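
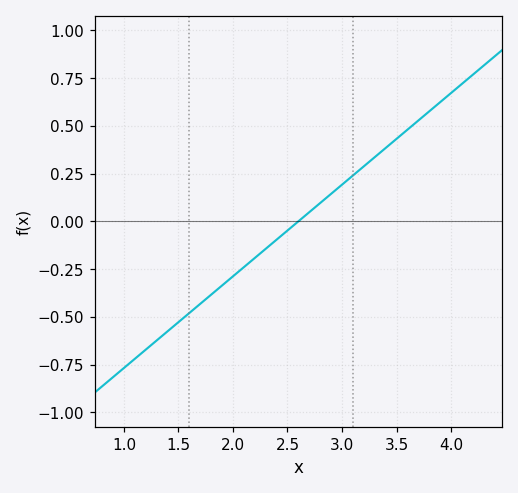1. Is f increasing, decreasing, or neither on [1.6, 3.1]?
increasing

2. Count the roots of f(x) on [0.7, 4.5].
1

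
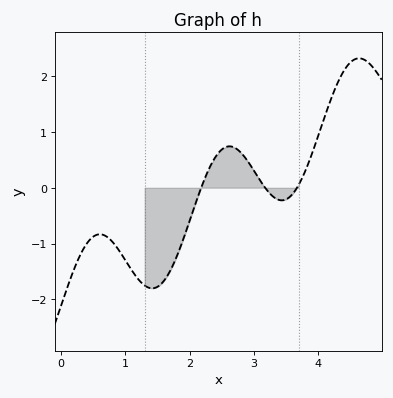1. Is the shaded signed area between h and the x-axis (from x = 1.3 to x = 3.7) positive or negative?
negative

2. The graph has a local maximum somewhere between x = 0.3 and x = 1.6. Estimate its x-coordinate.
0.602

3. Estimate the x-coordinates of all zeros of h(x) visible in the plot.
2.18, 3.18, 3.68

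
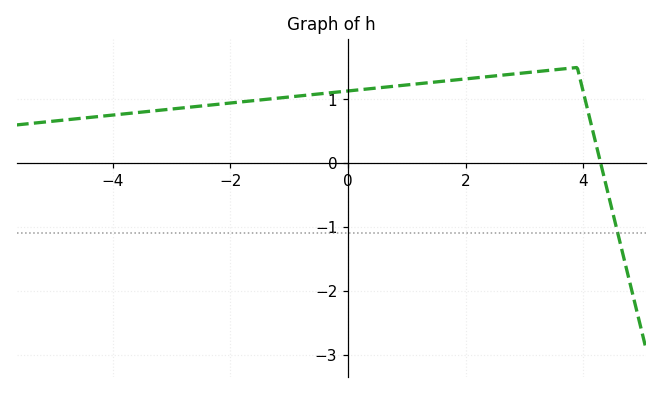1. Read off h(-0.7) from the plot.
1.07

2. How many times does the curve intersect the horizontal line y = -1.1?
1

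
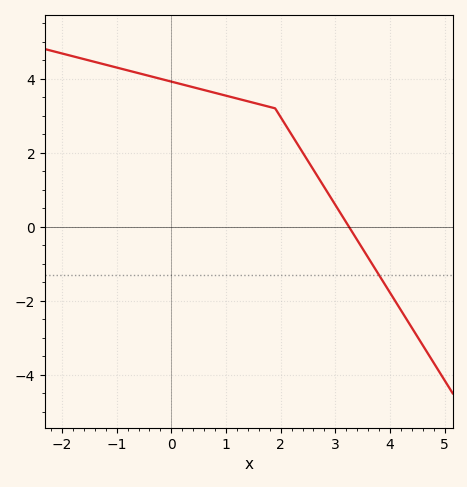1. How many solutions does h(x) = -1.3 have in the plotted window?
1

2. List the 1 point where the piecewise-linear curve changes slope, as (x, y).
(1.9, 3.2)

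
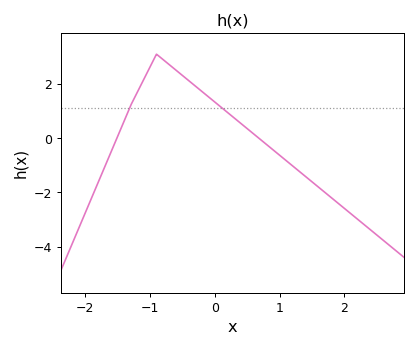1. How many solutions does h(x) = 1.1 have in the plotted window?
2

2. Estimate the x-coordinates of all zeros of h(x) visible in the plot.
-1.5, 0.7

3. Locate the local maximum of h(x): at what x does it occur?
-0.9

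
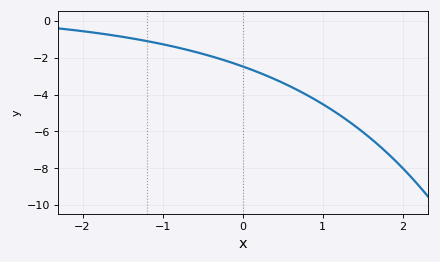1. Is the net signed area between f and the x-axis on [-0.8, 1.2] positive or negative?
negative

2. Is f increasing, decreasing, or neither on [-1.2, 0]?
decreasing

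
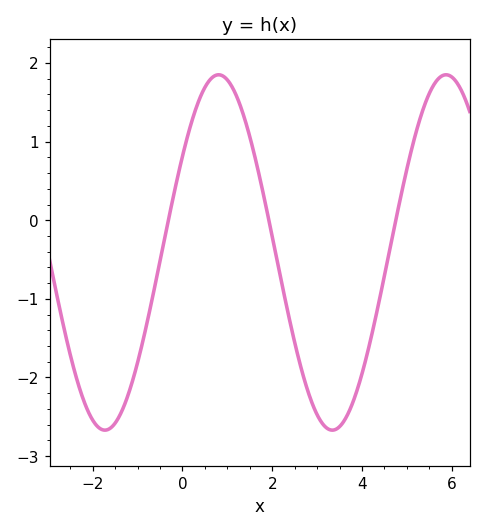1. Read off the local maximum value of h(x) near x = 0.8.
1.85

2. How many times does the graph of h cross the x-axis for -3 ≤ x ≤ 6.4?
3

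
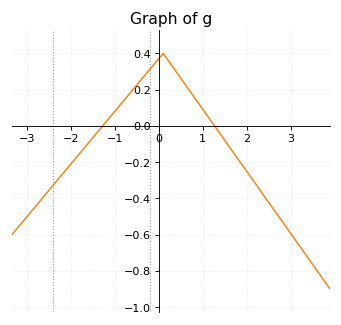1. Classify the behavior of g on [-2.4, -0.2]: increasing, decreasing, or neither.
increasing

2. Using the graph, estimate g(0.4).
0.297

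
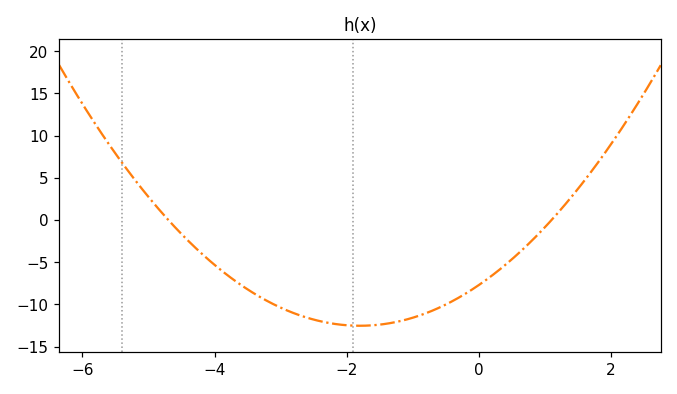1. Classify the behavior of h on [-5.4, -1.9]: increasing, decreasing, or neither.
decreasing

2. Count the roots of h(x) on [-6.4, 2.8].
2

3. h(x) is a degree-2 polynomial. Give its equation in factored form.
y = 1.49(x + 4.7)(x - 1.1)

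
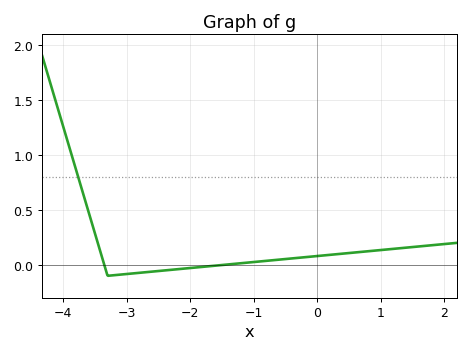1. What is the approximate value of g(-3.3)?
-0.1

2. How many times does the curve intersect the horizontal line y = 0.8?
1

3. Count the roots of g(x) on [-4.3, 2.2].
2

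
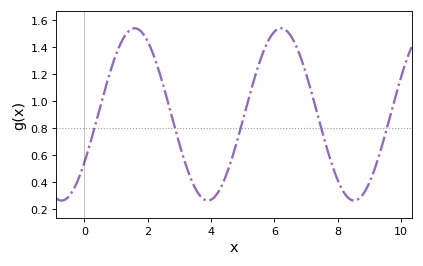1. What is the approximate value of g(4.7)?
0.604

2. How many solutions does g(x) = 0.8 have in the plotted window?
5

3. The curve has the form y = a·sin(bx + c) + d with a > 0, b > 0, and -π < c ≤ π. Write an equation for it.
y = 0.64sin(1.36x - 0.59) + 0.9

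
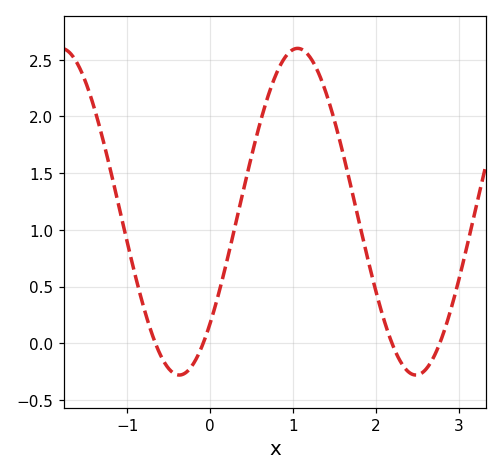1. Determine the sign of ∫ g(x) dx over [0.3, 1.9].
positive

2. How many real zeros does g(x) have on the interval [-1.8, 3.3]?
4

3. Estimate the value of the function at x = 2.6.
-0.25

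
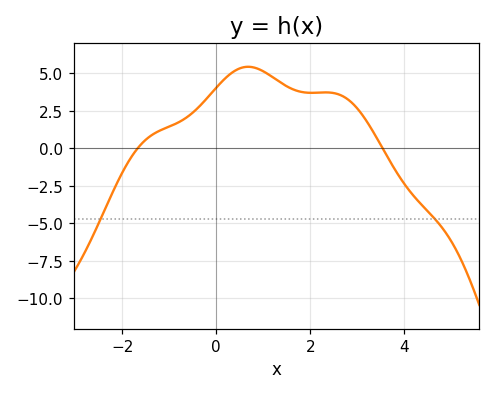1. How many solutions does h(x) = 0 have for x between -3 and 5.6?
2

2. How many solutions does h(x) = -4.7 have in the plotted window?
2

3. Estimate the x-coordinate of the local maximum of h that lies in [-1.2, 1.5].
0.677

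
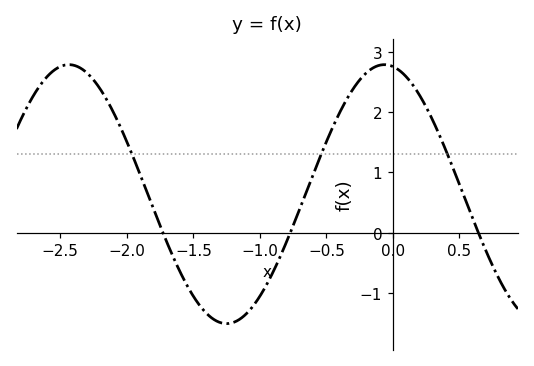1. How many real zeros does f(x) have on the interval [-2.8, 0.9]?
3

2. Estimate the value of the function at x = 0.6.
0.234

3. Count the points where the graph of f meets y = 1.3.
3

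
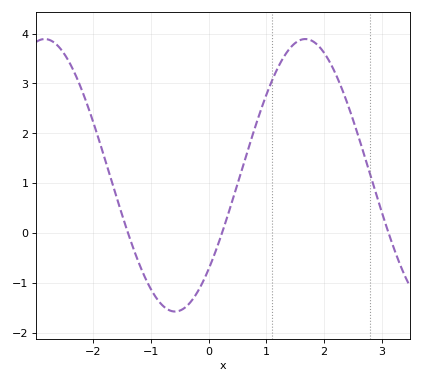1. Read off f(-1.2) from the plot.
-0.627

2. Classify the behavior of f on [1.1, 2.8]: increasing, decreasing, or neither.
neither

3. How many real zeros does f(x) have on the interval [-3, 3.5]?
3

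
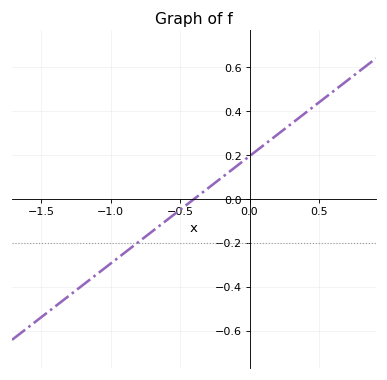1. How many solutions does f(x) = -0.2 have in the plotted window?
1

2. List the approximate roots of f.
-0.4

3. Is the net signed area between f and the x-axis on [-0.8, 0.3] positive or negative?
positive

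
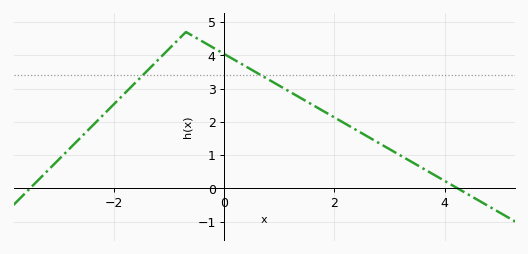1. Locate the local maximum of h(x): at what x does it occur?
-0.8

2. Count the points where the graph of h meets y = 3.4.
2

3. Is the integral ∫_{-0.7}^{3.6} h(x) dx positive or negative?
positive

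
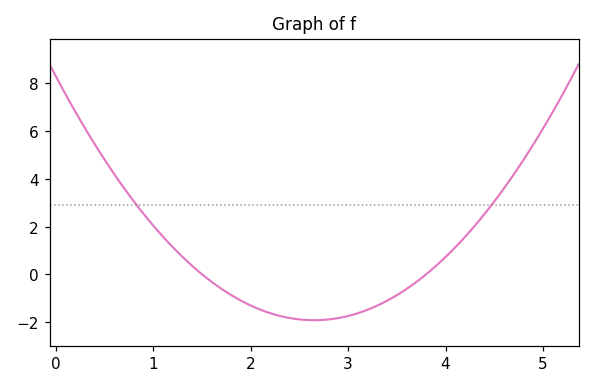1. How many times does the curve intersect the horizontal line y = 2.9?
2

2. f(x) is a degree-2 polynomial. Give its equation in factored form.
y = 1.45(x - 1.5)(x - 3.8)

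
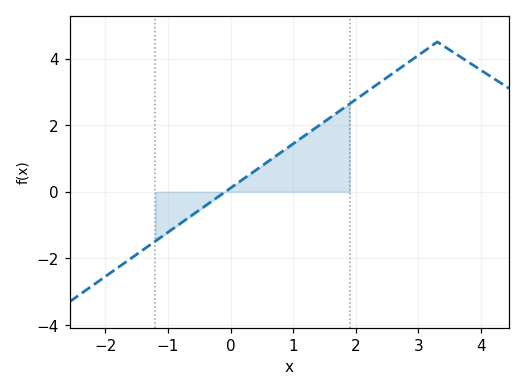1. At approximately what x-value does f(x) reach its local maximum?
3.3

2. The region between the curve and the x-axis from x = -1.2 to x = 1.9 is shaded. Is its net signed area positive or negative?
positive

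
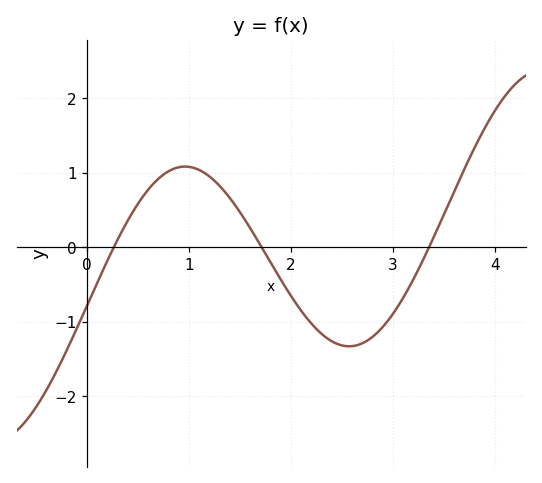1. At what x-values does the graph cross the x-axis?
0.3, 1.7, 3.4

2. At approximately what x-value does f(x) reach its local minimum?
2.6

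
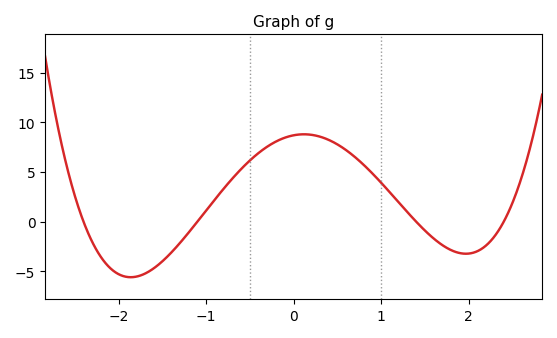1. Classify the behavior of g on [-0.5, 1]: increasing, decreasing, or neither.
neither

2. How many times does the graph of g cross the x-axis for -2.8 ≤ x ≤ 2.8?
4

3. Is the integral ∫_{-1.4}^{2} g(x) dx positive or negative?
positive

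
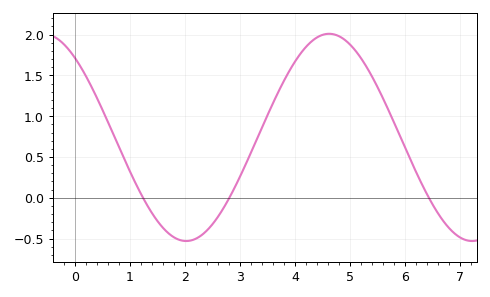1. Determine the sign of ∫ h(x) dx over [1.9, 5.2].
positive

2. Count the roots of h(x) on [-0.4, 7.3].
3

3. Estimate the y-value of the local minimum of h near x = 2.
-0.55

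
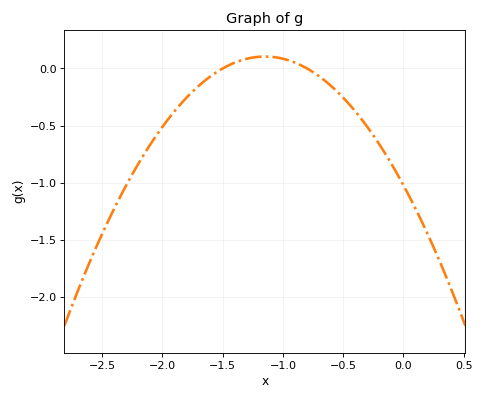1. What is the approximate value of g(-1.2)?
0.1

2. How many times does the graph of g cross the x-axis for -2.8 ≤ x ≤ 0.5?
2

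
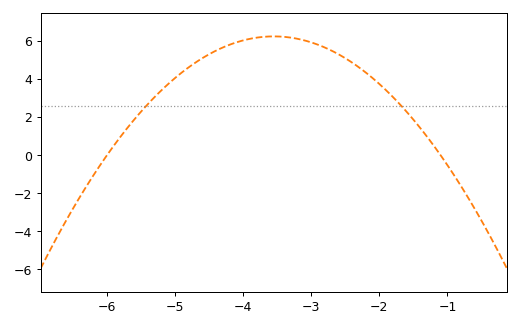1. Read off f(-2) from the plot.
3.74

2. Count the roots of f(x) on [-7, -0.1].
2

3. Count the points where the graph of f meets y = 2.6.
2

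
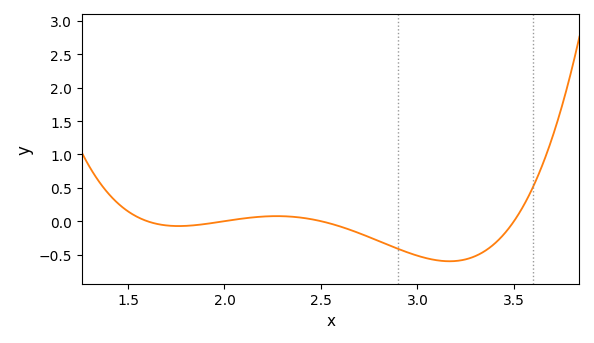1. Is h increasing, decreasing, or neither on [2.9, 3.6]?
neither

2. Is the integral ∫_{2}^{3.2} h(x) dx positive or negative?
negative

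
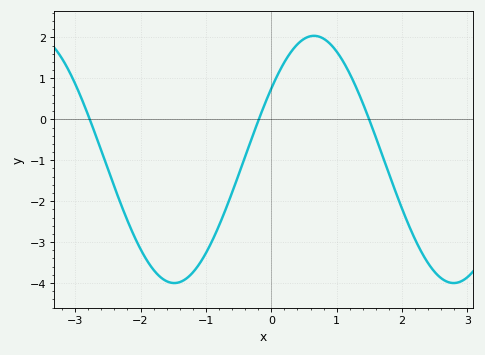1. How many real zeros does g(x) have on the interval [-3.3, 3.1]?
3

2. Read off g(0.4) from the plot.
1.83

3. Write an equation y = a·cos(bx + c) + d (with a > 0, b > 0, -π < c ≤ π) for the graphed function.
y = 3.02cos(1.47x - 0.96) - 0.98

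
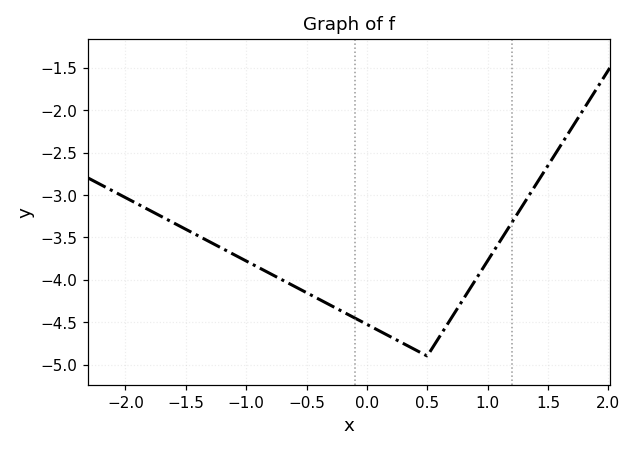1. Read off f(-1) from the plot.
-3.78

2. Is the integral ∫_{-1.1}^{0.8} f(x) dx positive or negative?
negative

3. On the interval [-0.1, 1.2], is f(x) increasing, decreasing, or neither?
neither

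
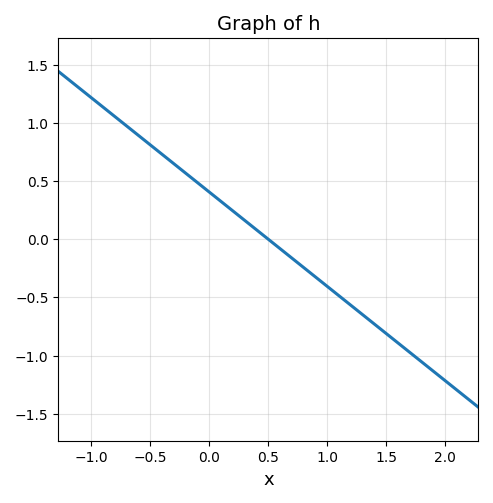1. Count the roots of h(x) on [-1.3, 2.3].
1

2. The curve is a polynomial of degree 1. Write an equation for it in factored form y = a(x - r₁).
y = -0.81(x - 0.5)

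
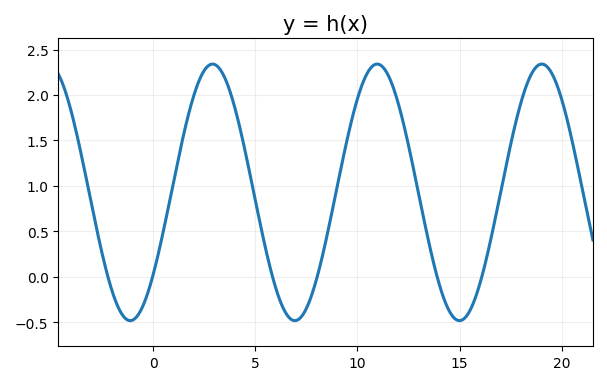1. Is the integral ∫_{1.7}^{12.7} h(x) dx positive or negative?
positive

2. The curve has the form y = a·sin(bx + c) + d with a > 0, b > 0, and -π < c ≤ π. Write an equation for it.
y = 1.41sin(0.78x - 0.7) + 0.93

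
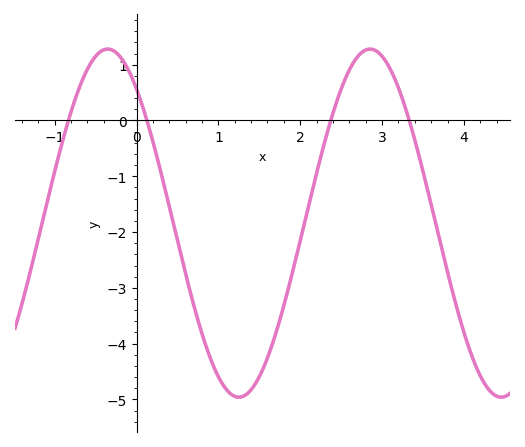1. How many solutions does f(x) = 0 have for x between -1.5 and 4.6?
4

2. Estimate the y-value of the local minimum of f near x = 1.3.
-5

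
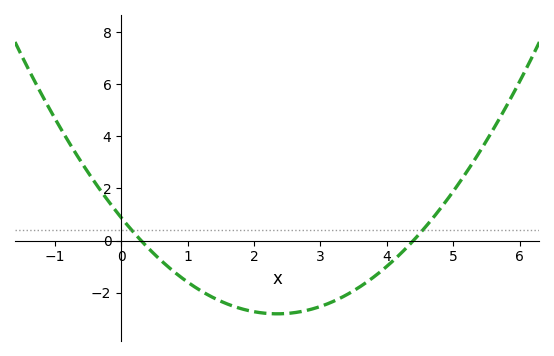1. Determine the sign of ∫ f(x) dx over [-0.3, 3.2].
negative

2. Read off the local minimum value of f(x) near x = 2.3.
-2.8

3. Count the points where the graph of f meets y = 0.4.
2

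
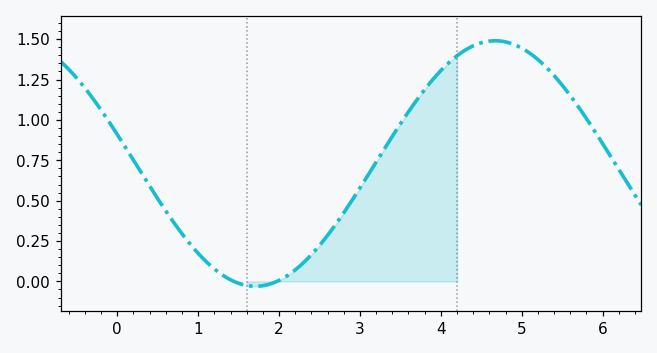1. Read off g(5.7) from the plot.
1.08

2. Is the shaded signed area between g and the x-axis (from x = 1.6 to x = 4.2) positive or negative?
positive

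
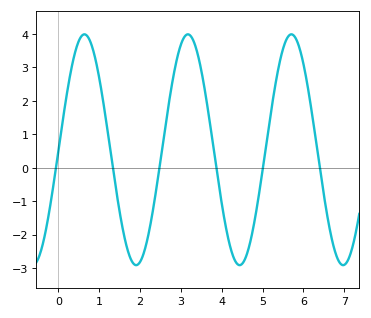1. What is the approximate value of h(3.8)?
0.58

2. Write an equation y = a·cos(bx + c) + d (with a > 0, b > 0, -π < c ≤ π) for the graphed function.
y = 3.45cos(2.48x - 1.58) + 0.54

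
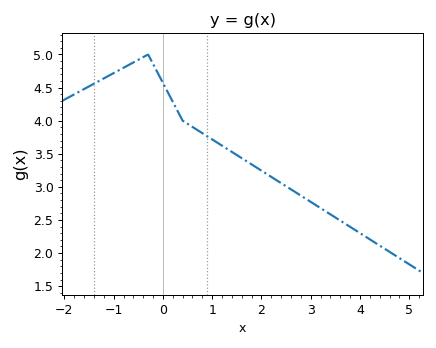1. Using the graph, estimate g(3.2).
2.68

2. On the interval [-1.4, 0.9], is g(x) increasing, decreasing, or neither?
neither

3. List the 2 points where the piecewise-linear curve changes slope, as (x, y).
(-0.3, 5); (0.4, 4)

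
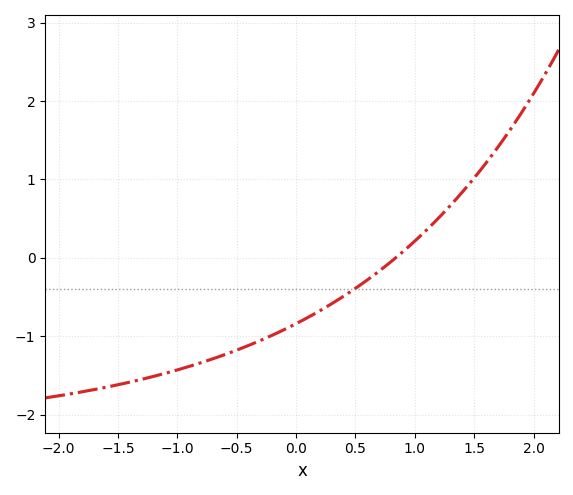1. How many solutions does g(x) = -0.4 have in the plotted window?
1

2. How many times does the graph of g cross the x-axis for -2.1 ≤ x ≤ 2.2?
1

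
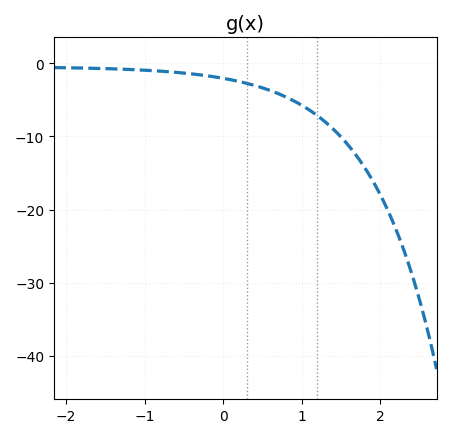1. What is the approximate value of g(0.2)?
-2.48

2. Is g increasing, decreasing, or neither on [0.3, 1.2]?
decreasing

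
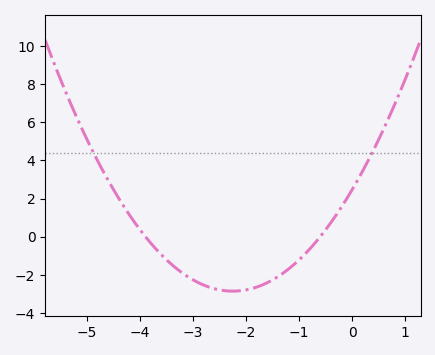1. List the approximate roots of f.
-3.9, -0.6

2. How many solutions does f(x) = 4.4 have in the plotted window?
2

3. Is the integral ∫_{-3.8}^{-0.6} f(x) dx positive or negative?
negative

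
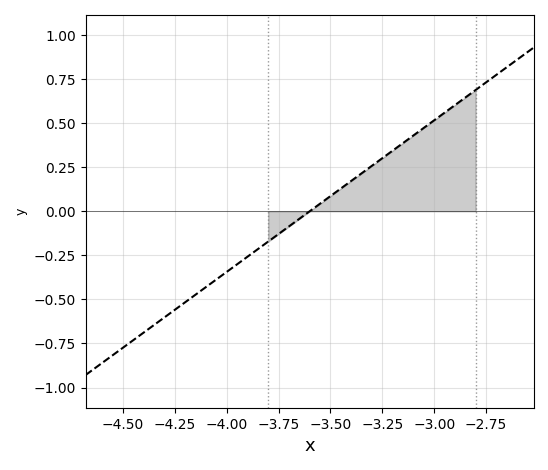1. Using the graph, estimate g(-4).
-0.344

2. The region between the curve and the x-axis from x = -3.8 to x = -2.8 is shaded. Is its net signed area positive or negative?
positive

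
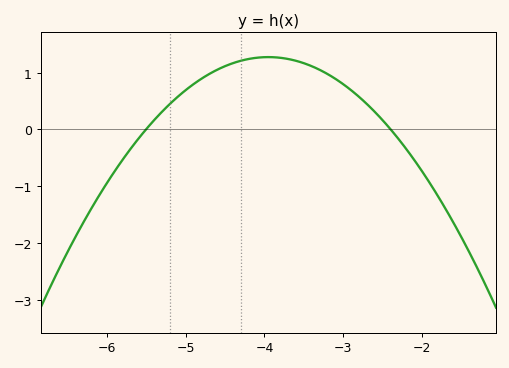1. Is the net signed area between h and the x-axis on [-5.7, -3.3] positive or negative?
positive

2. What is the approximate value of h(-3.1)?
0.9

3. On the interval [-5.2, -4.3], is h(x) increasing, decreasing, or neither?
increasing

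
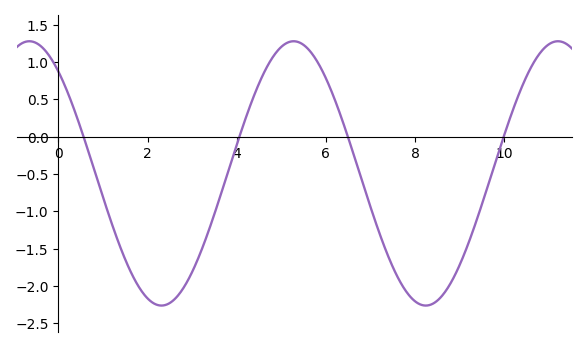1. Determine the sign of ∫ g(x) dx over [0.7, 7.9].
negative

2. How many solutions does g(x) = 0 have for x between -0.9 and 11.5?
4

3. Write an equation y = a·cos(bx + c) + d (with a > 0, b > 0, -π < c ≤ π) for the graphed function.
y = 1.77cos(1.06x + 0.69) - 0.49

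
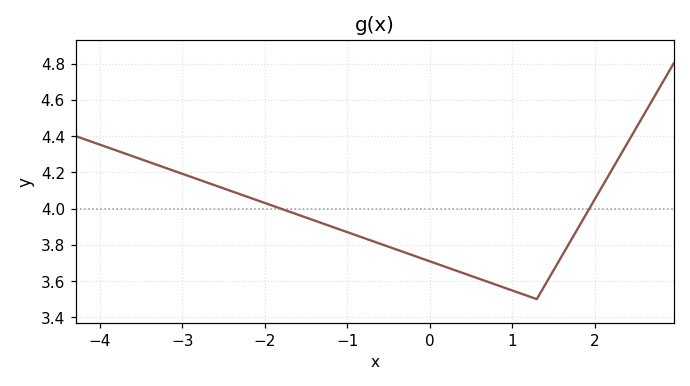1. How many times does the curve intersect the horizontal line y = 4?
2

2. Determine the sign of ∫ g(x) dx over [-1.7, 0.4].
positive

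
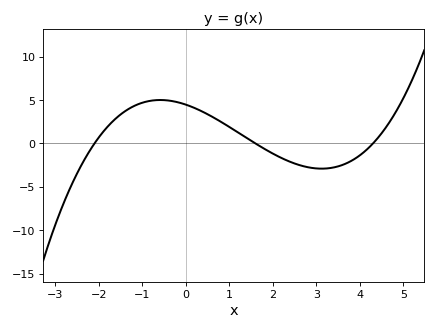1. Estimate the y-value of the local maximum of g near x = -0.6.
5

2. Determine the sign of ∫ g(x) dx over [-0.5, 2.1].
positive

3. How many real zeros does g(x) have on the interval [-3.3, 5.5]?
3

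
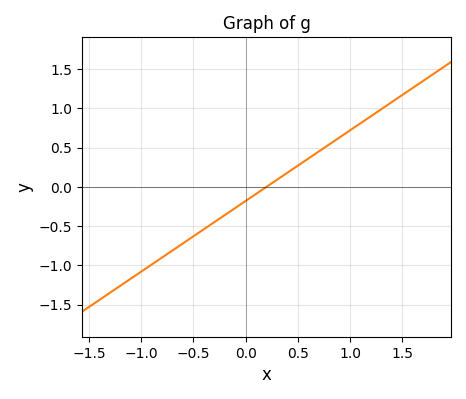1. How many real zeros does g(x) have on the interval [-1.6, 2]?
1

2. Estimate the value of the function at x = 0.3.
0.09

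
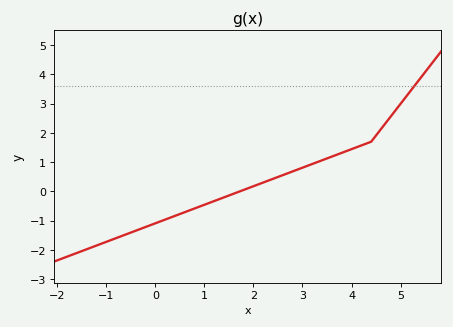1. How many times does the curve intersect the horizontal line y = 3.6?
1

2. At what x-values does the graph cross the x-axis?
1.72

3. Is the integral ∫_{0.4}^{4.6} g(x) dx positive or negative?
positive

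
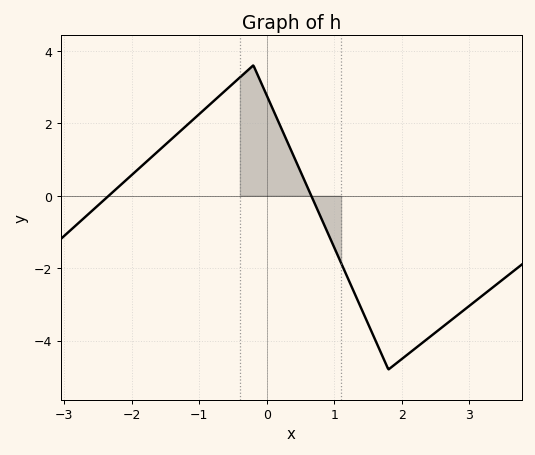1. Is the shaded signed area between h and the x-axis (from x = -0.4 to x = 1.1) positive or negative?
positive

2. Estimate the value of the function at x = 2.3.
-4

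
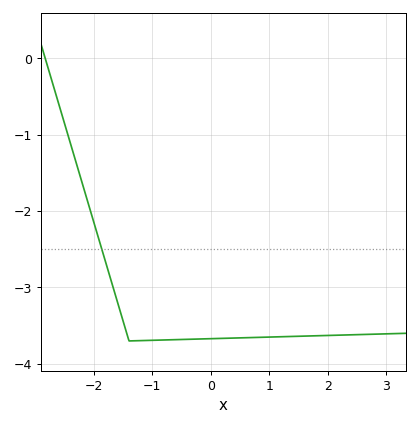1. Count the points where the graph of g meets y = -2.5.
1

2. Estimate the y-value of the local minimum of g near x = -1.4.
-3.7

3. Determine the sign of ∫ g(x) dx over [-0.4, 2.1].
negative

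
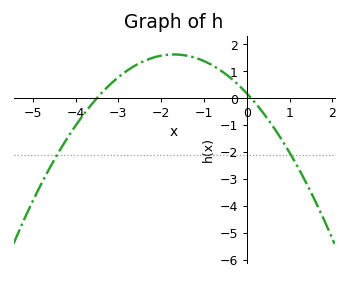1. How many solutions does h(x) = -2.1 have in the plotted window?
2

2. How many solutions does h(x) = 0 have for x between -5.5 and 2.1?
2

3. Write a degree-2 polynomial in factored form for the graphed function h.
y = -0.5(x + 3.5)(x - 0.1)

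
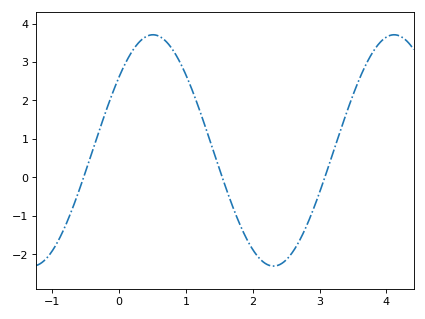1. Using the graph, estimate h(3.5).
2.1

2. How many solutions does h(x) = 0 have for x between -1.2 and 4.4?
3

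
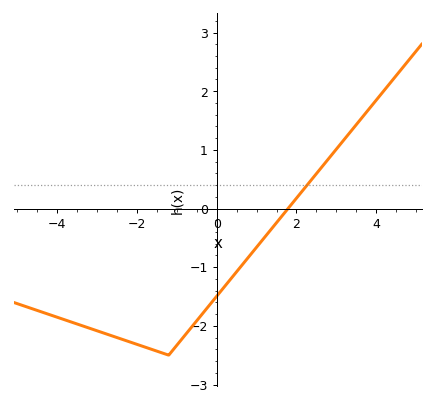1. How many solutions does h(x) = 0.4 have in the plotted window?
1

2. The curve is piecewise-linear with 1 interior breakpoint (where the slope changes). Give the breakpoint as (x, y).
(-1.2, -2.5)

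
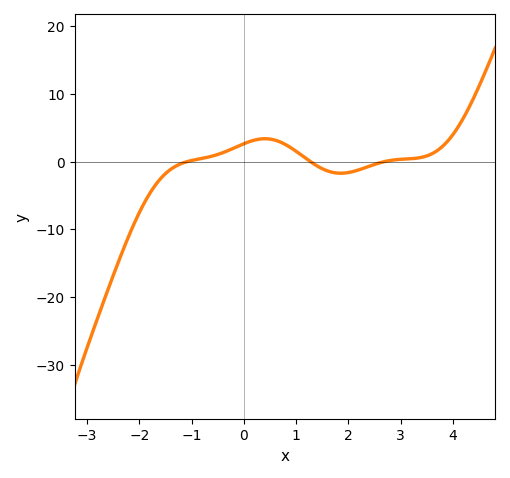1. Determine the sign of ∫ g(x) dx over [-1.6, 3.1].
positive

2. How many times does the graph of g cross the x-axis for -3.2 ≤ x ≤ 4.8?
3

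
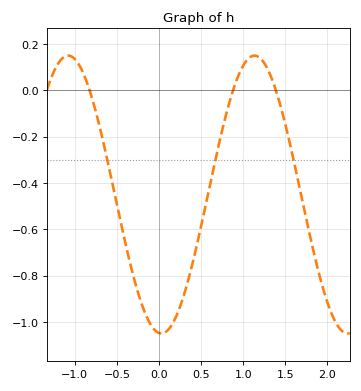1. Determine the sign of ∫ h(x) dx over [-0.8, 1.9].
negative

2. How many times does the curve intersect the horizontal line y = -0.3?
3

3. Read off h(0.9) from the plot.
0.02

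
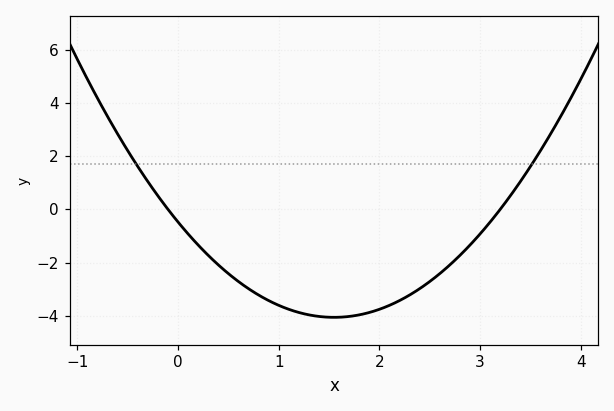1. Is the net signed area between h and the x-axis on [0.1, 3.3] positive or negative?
negative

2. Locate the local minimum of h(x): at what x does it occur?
1.6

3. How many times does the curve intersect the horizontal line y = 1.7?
2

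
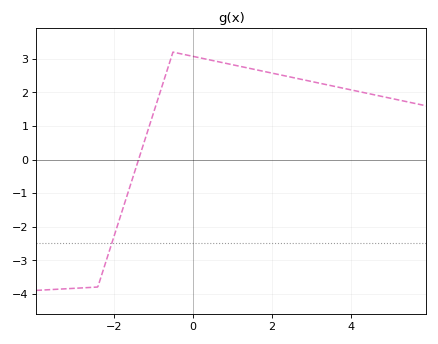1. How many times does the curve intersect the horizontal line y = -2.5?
1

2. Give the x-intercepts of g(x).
-1.4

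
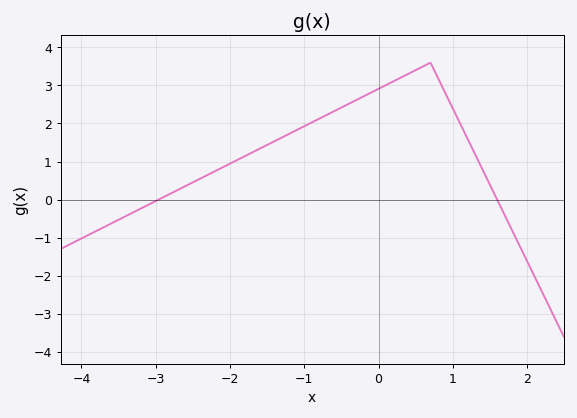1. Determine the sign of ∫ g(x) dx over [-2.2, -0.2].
positive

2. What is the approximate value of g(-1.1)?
1.83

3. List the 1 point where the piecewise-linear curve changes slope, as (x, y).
(0.7, 3.6)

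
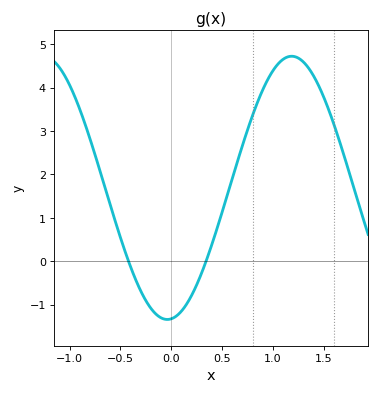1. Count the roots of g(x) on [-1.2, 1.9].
2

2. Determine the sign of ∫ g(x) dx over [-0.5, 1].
positive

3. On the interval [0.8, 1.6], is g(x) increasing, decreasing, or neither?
neither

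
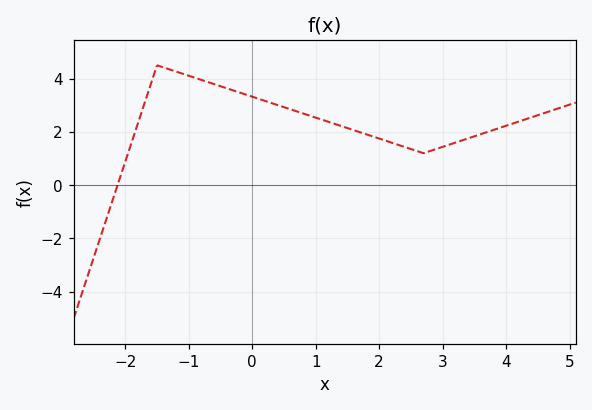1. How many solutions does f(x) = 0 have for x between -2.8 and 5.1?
1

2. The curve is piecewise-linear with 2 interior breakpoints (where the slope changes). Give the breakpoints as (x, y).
(-1.5, 4.5); (2.7, 1.2)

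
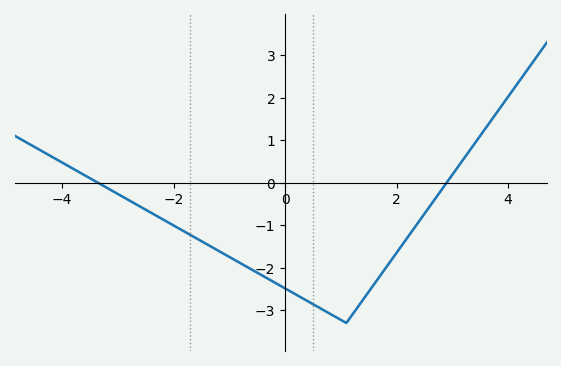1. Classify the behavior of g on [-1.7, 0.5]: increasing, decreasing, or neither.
decreasing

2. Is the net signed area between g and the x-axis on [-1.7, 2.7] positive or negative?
negative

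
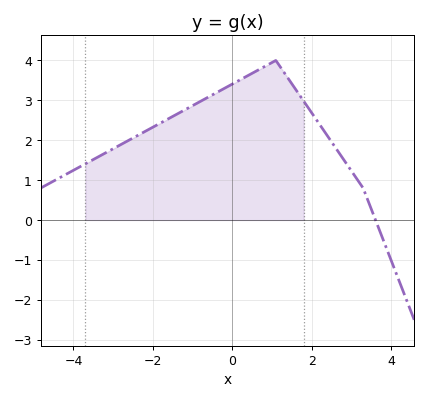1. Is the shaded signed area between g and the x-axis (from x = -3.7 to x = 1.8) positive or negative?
positive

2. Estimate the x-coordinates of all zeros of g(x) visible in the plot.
3.6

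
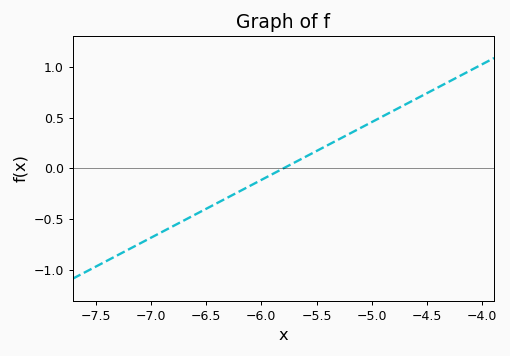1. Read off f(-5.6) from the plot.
0.114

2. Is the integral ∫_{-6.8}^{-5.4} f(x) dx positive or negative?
negative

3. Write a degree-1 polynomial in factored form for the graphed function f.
y = 0.57(x + 5.8)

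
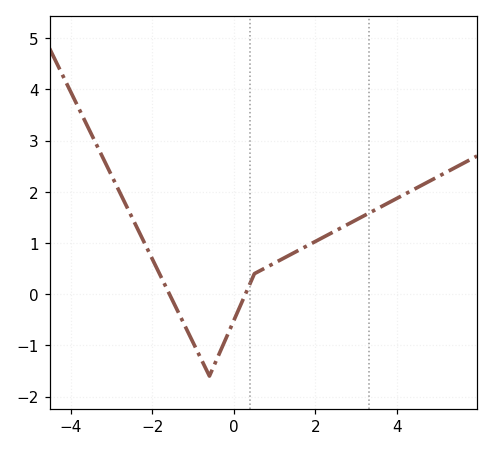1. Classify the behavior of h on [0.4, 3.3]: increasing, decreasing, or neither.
increasing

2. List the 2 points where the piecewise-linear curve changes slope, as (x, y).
(-0.6, -1.6); (0.5, 0.4)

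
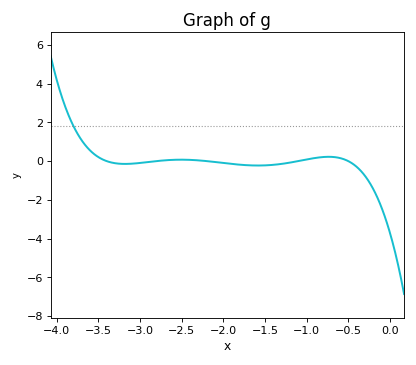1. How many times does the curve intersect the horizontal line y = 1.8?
1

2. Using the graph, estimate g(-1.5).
-0.2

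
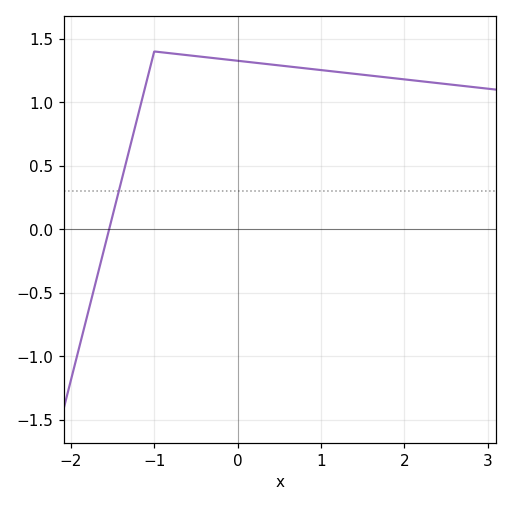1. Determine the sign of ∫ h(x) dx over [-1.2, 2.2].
positive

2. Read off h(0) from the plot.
1.35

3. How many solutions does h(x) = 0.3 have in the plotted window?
1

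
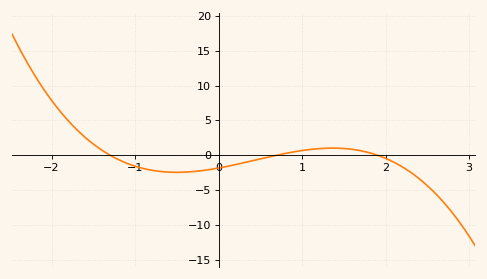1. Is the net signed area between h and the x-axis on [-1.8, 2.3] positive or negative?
negative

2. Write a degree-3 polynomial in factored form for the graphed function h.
y = -1.07(x + 1.3)(x - 0.7)(x - 1.9)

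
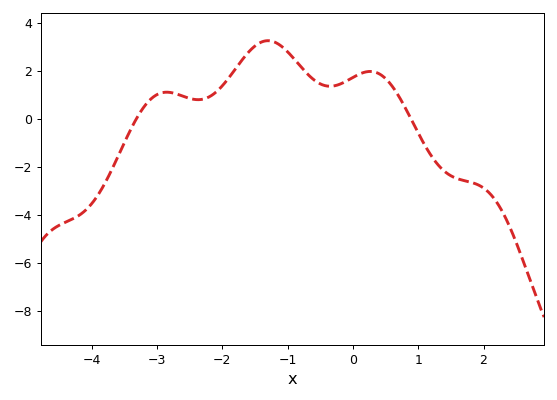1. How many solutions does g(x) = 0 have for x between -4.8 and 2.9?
2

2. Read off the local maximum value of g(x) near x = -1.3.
3.2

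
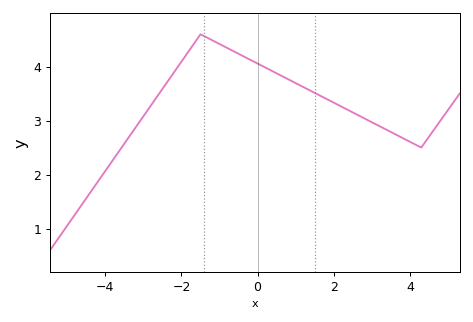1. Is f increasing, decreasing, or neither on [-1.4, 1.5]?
decreasing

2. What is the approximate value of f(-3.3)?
2.8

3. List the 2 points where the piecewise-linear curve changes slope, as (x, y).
(-1.5, 4.6); (4.3, 2.5)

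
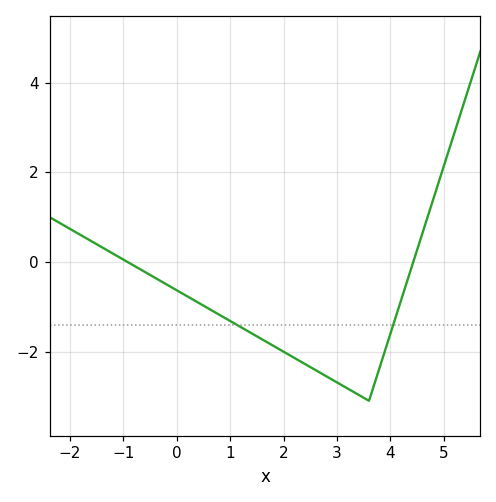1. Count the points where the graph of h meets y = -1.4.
2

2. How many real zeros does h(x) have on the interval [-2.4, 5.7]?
2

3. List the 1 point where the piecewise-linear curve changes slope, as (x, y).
(3.6, -3.1)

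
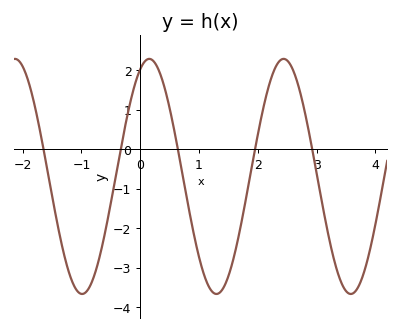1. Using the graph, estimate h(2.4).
2.27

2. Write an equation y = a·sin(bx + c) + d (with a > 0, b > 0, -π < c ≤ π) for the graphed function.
y = 2.98sin(2.75x + 1.15) - 0.69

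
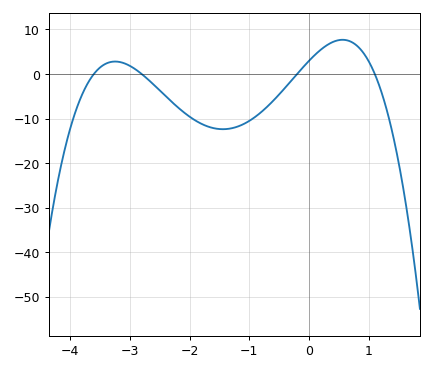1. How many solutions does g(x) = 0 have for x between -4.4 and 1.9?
4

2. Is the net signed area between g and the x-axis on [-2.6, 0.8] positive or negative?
negative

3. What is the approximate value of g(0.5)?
7.61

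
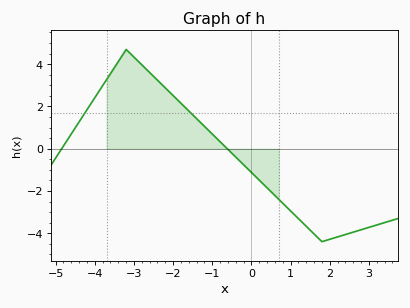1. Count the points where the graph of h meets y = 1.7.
2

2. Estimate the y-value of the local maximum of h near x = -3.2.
4.7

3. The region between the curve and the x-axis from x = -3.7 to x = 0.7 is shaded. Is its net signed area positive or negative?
positive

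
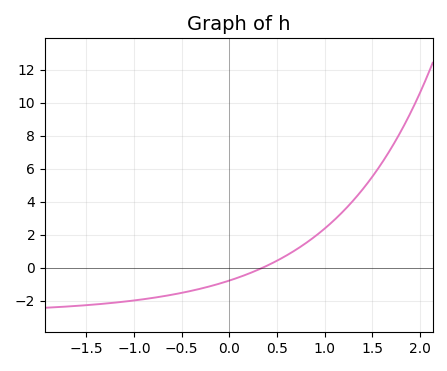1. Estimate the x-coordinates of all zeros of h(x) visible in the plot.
0.3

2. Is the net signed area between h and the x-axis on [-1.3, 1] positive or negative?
negative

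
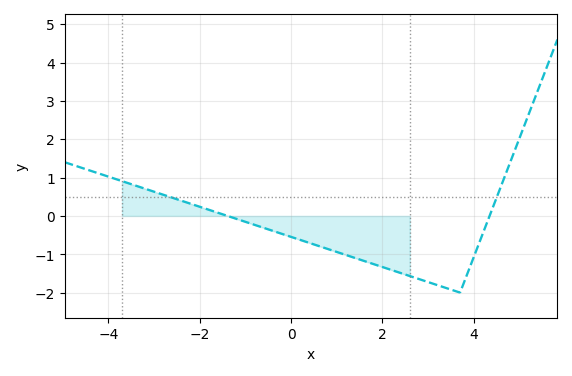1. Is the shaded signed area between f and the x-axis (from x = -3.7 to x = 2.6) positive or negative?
negative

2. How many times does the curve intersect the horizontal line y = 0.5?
2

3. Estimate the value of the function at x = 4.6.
0.788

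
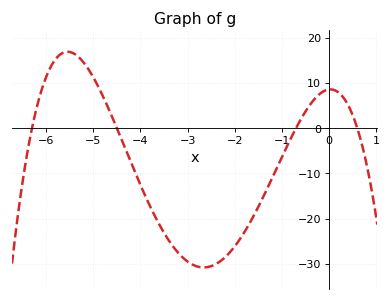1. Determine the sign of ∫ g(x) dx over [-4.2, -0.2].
negative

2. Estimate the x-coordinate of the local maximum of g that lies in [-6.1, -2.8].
-5.6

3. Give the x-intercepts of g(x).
-6.4, -4.4, -0.8, 0.6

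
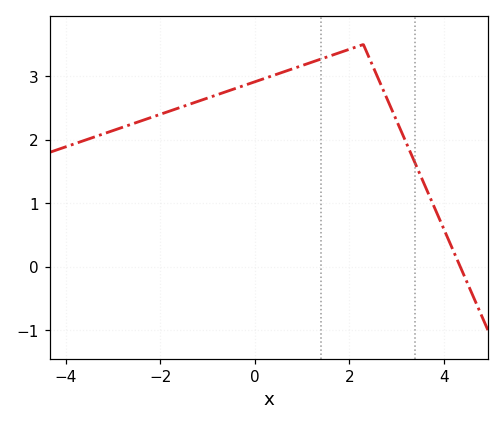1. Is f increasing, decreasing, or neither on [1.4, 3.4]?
neither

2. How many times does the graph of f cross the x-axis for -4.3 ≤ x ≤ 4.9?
1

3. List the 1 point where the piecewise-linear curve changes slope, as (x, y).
(2.3, 3.5)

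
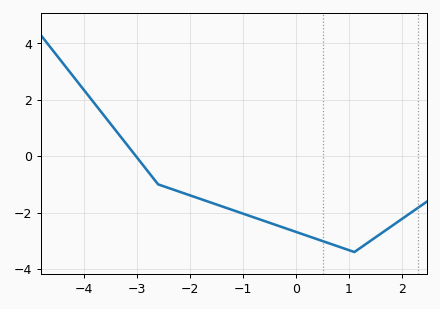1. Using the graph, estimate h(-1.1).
-2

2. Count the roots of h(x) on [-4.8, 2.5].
1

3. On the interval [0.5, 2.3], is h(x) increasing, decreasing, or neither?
neither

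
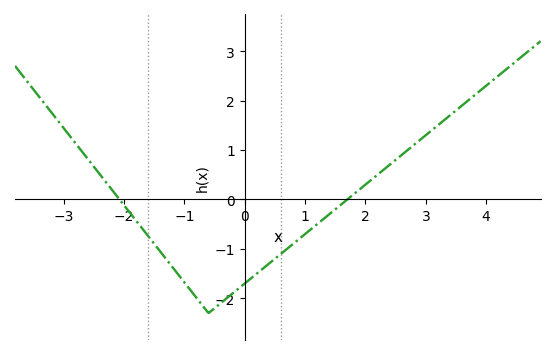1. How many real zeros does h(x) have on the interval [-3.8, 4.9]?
2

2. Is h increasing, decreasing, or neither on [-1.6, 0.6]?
neither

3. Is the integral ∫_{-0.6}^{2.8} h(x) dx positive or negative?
negative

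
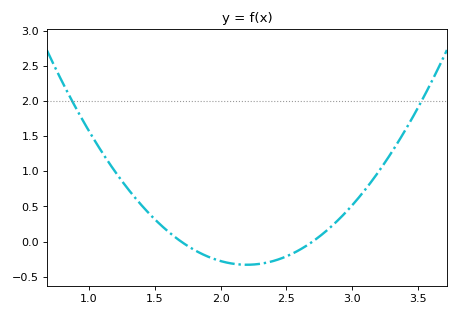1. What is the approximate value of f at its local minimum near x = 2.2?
-0.33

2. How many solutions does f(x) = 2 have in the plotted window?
2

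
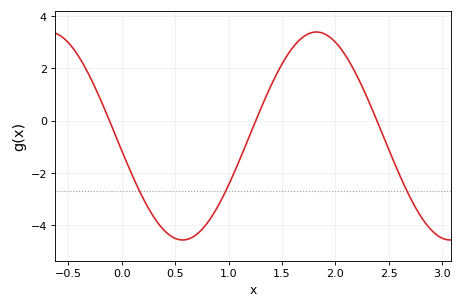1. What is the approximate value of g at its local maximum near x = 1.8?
3.38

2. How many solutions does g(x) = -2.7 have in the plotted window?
3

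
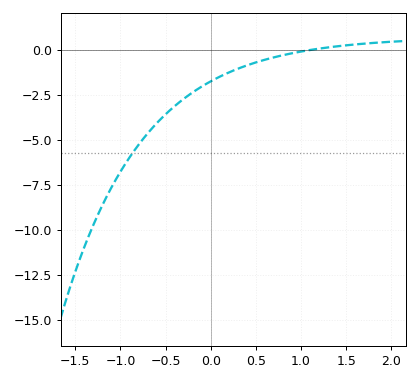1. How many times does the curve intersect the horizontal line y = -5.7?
1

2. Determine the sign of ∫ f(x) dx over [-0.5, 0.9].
negative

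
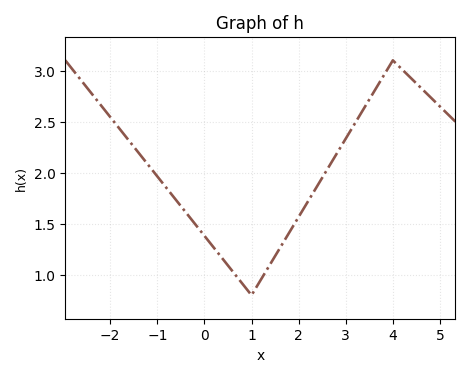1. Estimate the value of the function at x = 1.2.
0.95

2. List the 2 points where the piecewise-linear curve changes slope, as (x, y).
(1, 0.8); (4, 3.1)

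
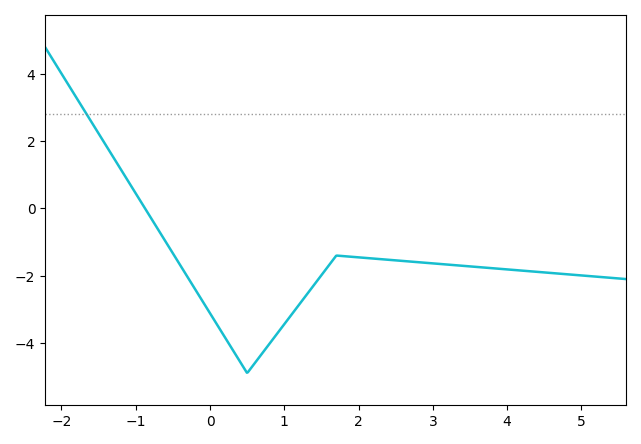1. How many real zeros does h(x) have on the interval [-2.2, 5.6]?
1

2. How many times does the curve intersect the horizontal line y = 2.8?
1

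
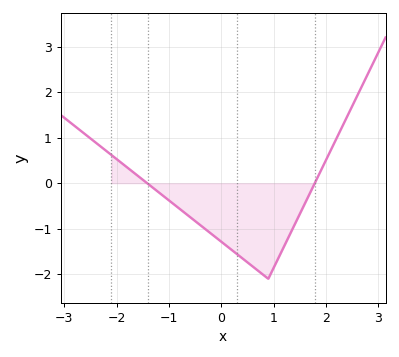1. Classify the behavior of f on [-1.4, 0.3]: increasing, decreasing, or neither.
decreasing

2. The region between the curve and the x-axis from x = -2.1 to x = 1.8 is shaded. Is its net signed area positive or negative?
negative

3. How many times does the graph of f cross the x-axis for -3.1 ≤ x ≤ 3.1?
2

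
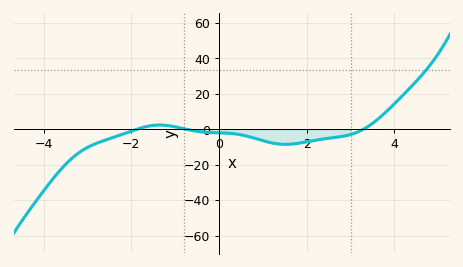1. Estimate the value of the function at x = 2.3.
-6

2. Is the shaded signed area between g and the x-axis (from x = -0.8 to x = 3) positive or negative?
negative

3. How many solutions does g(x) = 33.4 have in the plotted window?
1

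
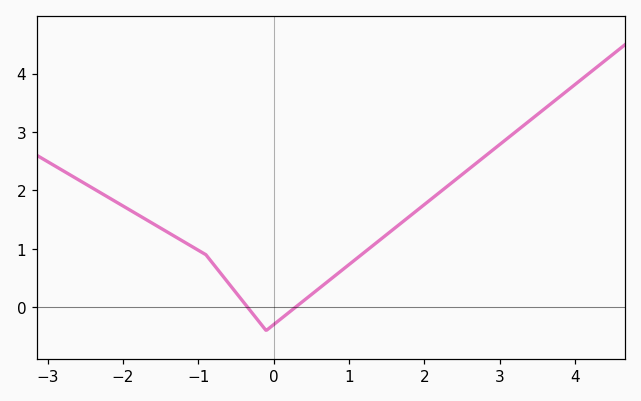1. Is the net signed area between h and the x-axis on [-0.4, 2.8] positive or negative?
positive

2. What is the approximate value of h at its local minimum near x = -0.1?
-0.4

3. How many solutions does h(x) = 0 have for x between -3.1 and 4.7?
2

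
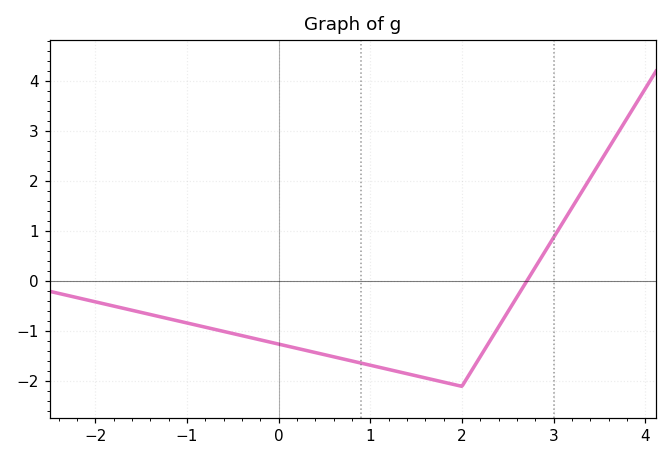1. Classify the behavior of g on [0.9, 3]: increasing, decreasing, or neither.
neither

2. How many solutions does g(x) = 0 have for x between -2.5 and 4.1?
1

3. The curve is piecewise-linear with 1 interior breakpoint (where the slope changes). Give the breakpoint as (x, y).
(2, -2.1)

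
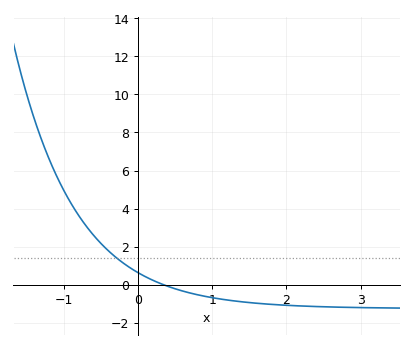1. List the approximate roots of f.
0.347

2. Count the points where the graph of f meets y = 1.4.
1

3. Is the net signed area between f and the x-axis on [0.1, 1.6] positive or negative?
negative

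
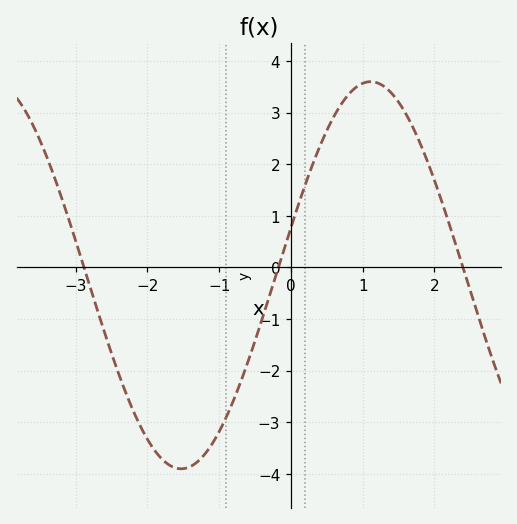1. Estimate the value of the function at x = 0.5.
2.65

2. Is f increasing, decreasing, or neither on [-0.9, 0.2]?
increasing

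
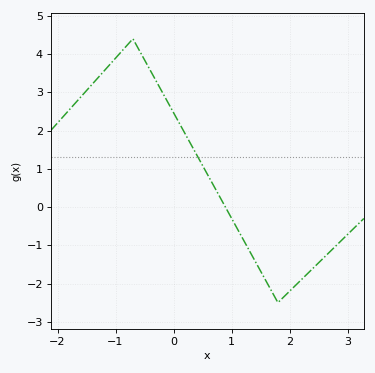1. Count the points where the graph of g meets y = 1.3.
1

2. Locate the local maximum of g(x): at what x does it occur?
-0.7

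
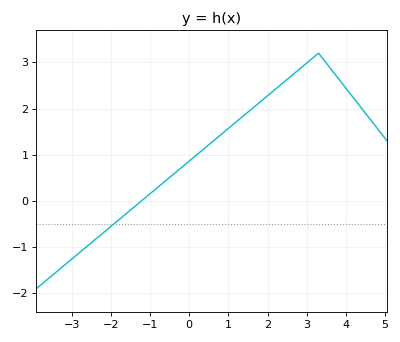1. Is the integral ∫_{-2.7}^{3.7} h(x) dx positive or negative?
positive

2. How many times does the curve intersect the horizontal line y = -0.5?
1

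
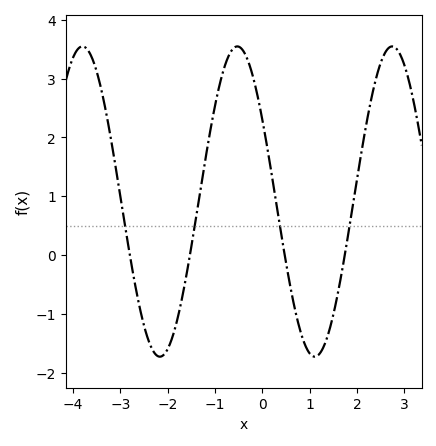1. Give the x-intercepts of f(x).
-2.8, -1.6, 0.4, 1.8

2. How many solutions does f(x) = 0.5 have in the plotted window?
4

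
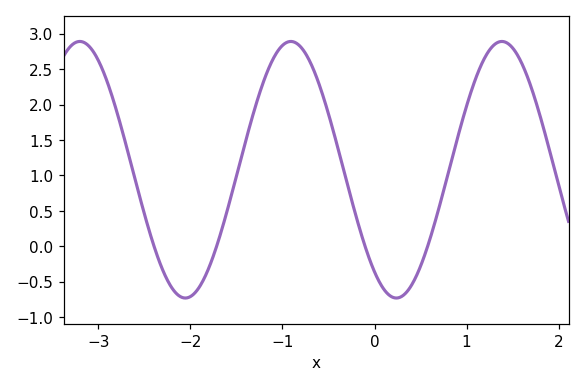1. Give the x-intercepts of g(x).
-2.4, -1.7, -0.1, 0.6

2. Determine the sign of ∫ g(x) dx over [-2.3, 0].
positive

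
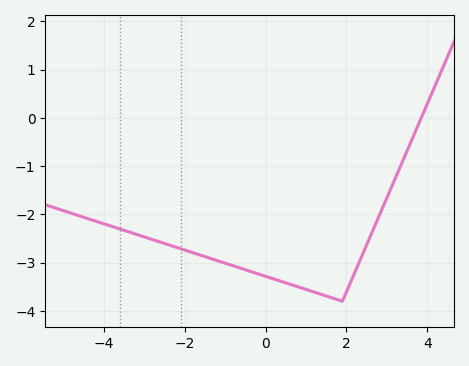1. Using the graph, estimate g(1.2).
-3.61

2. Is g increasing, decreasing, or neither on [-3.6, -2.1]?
decreasing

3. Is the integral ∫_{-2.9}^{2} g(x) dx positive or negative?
negative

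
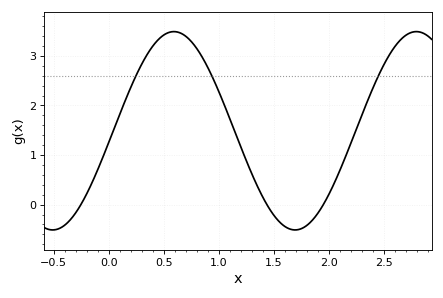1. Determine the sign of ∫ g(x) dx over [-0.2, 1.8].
positive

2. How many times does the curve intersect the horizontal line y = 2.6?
3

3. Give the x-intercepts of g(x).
-0.253, 1.44, 1.95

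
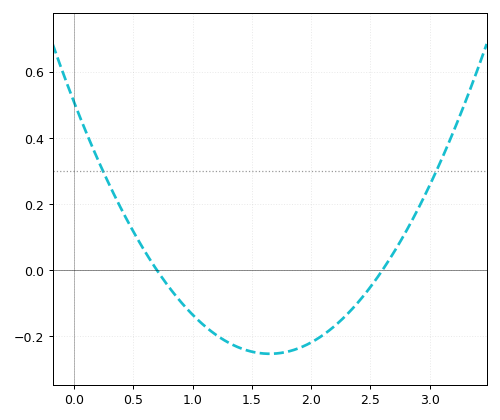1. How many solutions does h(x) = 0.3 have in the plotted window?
2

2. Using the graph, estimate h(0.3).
0.26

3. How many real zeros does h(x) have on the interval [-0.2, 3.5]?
2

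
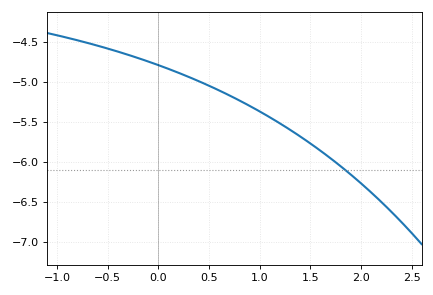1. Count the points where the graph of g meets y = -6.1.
1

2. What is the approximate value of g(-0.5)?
-4.6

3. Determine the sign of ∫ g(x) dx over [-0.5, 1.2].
negative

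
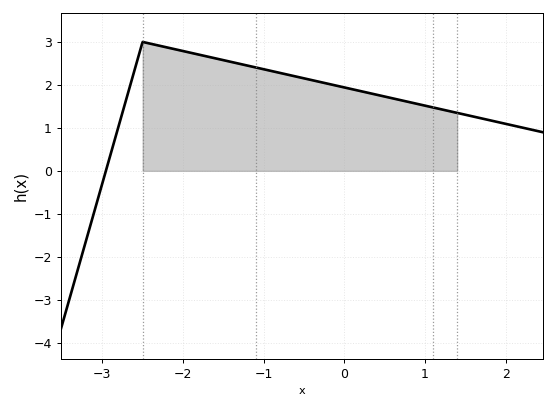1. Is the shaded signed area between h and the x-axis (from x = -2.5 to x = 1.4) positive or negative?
positive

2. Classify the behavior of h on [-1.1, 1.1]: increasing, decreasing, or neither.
decreasing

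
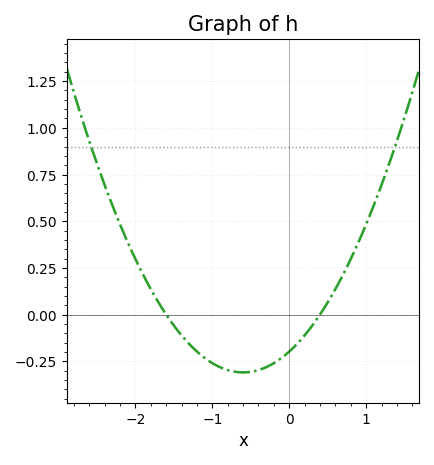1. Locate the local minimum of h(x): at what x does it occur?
-0.6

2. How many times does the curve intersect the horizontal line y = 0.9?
2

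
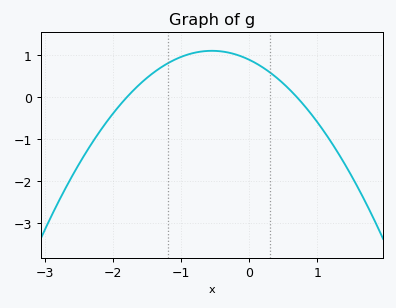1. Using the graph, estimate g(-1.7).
0.2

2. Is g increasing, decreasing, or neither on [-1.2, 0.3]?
neither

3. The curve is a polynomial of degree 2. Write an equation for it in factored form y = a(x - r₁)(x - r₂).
y = -0.71(x + 1.8)(x - 0.7)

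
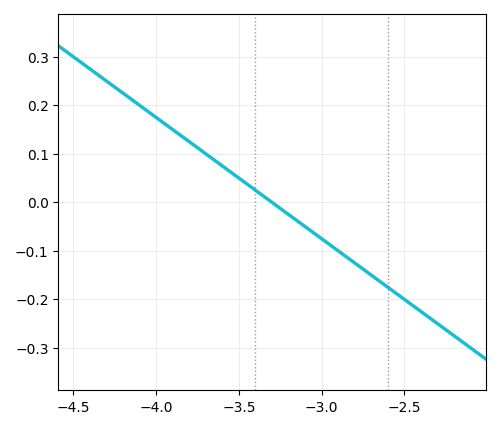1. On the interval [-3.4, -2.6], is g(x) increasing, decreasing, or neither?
decreasing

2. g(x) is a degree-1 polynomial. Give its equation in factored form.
y = -0.25(x + 3.3)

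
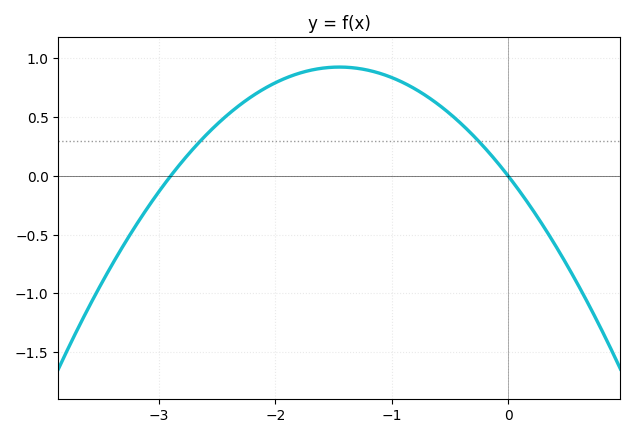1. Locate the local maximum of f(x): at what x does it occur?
-1.4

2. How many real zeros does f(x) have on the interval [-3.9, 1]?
2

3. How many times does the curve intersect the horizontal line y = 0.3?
2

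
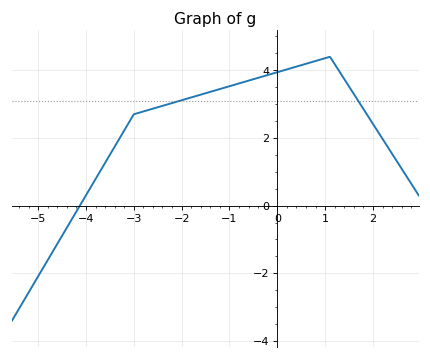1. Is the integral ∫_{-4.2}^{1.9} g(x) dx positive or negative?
positive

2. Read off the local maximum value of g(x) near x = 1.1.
4.4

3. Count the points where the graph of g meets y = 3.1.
2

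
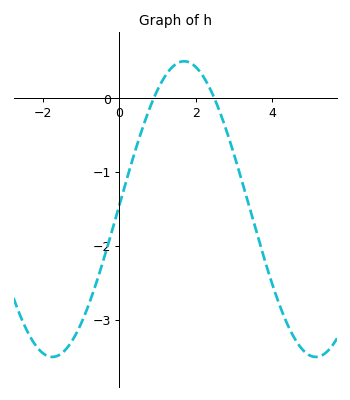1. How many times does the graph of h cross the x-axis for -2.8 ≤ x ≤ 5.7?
2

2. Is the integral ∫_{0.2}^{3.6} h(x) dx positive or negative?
negative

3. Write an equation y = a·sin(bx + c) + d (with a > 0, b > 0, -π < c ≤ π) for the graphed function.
y = 2sin(0.91x + 0.03) - 1.5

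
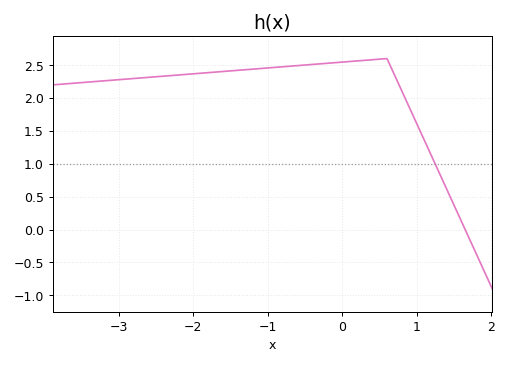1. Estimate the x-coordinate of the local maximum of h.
0.599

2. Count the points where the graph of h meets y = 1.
1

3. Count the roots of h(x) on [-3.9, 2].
1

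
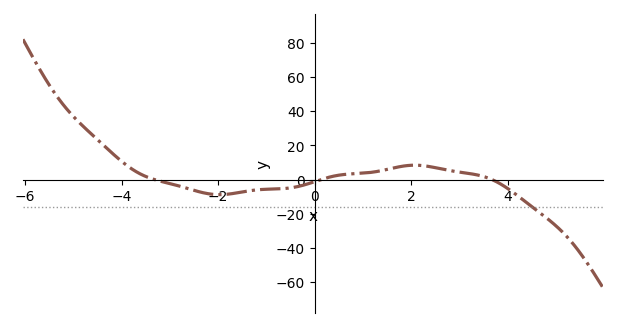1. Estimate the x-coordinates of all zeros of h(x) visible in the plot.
-3.32, 0.126, 3.68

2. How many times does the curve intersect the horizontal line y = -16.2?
1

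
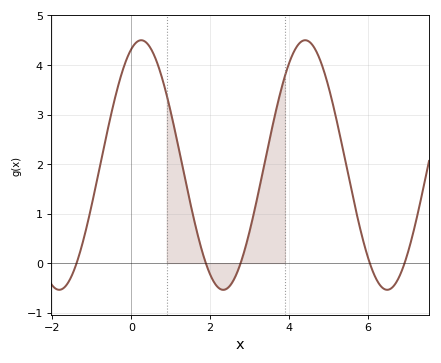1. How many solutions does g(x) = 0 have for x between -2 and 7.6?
5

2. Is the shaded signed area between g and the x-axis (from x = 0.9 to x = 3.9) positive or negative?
positive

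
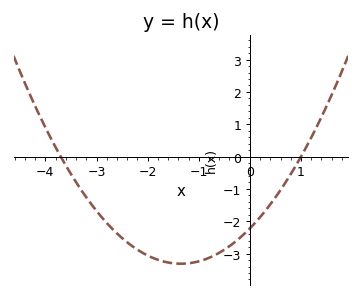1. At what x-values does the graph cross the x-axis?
-3.7, 1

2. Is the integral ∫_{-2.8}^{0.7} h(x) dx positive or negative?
negative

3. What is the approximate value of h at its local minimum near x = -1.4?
-3.3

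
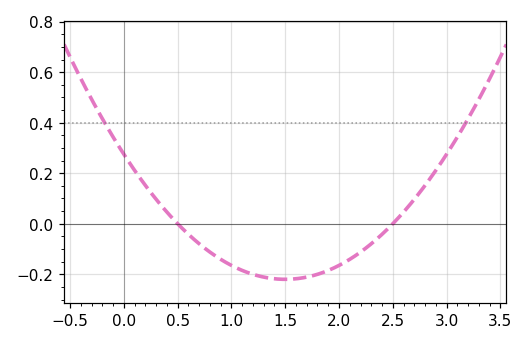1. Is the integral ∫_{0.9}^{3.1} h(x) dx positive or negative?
negative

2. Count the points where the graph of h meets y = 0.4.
2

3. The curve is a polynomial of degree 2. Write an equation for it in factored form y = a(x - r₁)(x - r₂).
y = 0.22(x - 0.5)(x - 2.5)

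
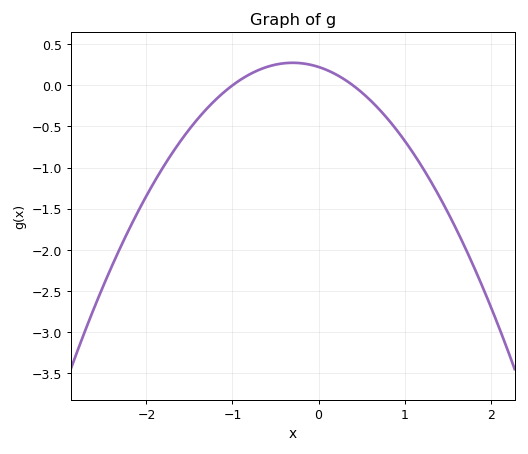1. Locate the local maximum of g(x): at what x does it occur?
-0.3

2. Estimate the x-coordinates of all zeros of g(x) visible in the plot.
-1, 0.4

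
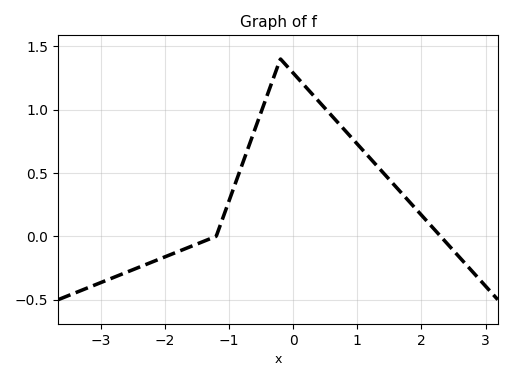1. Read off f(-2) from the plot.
-0.162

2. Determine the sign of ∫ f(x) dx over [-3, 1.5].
positive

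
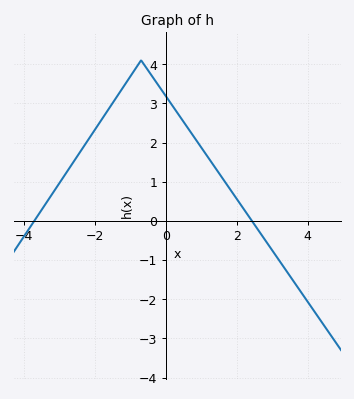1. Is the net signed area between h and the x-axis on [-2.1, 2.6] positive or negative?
positive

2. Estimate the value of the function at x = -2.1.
2.2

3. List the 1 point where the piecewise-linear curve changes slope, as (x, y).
(-0.7, 4.1)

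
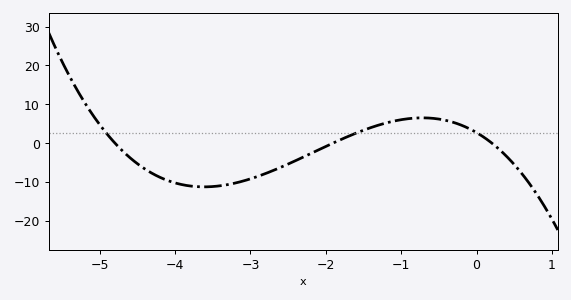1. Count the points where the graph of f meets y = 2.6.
3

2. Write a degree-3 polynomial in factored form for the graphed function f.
y = -1.46(x + 4.8)(x + 1.9)(x - 0.2)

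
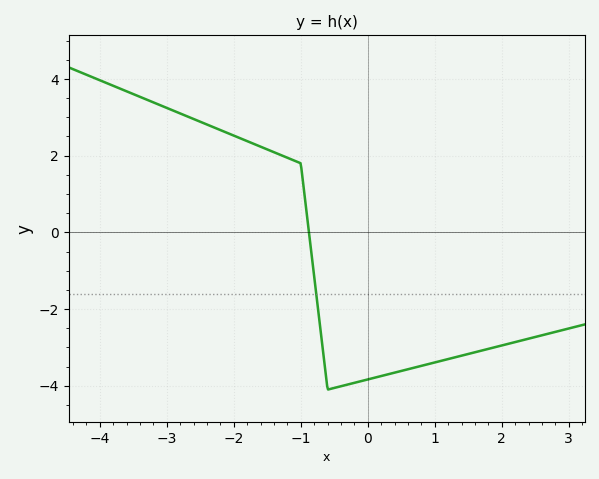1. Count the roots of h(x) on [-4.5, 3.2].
1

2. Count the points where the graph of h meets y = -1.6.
1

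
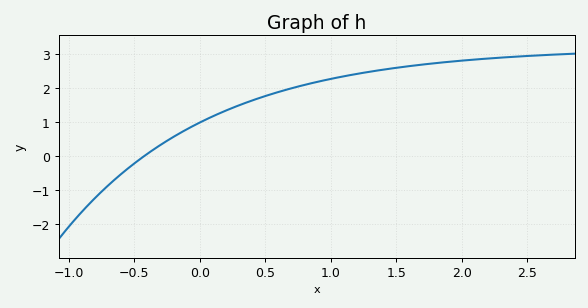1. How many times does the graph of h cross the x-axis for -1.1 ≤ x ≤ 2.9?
1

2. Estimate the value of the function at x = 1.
2.3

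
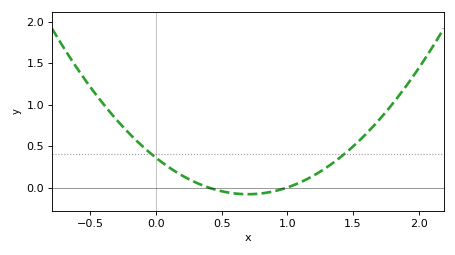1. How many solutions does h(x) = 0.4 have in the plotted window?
2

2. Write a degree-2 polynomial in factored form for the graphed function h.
y = 0.9(x - 0.4)(x - 1)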